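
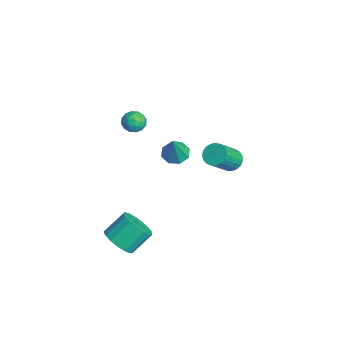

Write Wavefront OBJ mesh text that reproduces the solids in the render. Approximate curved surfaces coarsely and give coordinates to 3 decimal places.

v 1.521 -3.49 -4.397
v 2.006 -4.045 -3.663
v 1.764 -2.865 -2.61
v 1.279 -2.31 -3.343
v 2.372 -3.782 -3.874
v 2.129 -2.602 -2.821
v 2.543 -3.451 -4.205
v 2.3 -2.271 -3.152
v 2.479 -3.13 -4.58
v 2.237 -1.95 -3.526
v 2.197 -2.891 -4.912
v 1.954 -1.711 -3.859
v 1.759 -2.789 -5.127
v 1.517 -1.609 -4.074
v 1.267 -2.848 -5.174
v 1.025 -1.668 -4.121
v 0.833 -3.054 -5.043
v 0.591 -1.874 -3.99
v 0.557 -3.36 -4.764
v 0.315 -2.18 -3.711
v 0.502 -3.695 -4.401
v 0.259 -2.515 -3.348
v 0.68 -3.984 -4.037
v 0.437 -2.804 -2.984
v 1.051 -4.159 -3.755
v 0.808 -2.98 -2.702
v 1.529 -4.182 -3.62
v 1.287 -3.002 -2.567
v -1.435 -1.368 2.576
v -1.194 -1.066 3.19
v -1.306 -2.434 3.05
v -1.065 -2.132 3.664
v -1.76 -2.055 3.47
v -1.84 -1.396 3.177
v -0.66 -2.104 3.063
v -0.74 -1.445 2.77
v -0.715 -1.52 3.491
v -1.395 -1.49 3.743
v -1.105 -2.01 2.497
v -1.785 -1.98 2.749
v -1.326 -1.123 2.841
v -1.174 -2.377 3.399
v -1.583 -2.332 3.285
v -1.441 -2.154 3.646
v -1.705 -1.318 2.833
v -1.564 -1.14 3.194
v -1.897 -1.721 3.359
v -0.936 -2.36 3.046
v -0.795 -2.182 3.407
v -1.059 -1.346 2.594
v -0.917 -1.168 2.955
v -0.603 -1.779 2.881
v -0.903 -1.213 3.379
v -0.827 -1.839 3.658
v -0.589 -1.823 3.305
v -0.636 -1.436 3.132
v -1.303 -1.195 3.527
v -1.227 -1.822 3.806
v -1.635 -1.777 3.692
v -1.682 -1.389 3.519
v -1.021 -1.462 3.704
v -1.273 -1.678 2.434
v -1.197 -2.305 2.713
v -0.818 -2.111 2.721
v -0.865 -1.723 2.548
v -1.673 -1.661 2.582
v -1.597 -2.287 2.861
v -1.864 -2.064 3.108
v -1.911 -1.677 2.935
v -1.479 -2.038 2.536
v -2.79 4.296 -3.181
v -2.142 4.692 -3.201
v -1.341 3.46 -1.66
v -1.99 3.064 -1.639
v -2.31 4.852 -2.987
v -1.509 3.62 -1.445
v -2.561 4.915 -2.805
v -1.76 3.683 -1.263
v -2.851 4.872 -2.689
v -2.05 3.64 -1.147
v -3.131 4.729 -2.658
v -2.331 3.497 -1.116
v -3.353 4.511 -2.717
v -2.552 3.279 -1.175
v -3.476 4.256 -2.856
v -2.676 3.024 -1.315
v -3.482 4.008 -3.052
v -2.681 2.776 -1.51
v -3.368 3.81 -3.27
v -2.567 2.578 -1.728
v -3.154 3.695 -3.472
v -2.353 2.463 -1.93
v -2.877 3.685 -3.624
v -2.076 2.453 -2.083
v -2.585 3.78 -3.7
v -1.784 2.548 -2.158
v -2.329 3.965 -3.686
v -1.528 2.732 -2.144
v -2.152 4.206 -3.584
v -1.352 2.974 -2.042
v -2.086 4.464 -3.413
v -1.285 3.231 -1.871
v -1.198 0.556 -0.134
v -0.639 1.133 -0.236
v -0.522 0.204 1.574
v -1.161 1.351 0.015
v -1.706 1.104 0.18
v -1.952 0.535 0.16
v -1.757 -0.021 -0.031
v -1.234 -0.24 -0.283
v -0.69 0.008 -0.448
v -0.444 0.576 -0.428
f 2 1 5
f 2 5 3
f 3 5 6
f 3 6 4
f 5 1 7
f 5 7 6
f 6 7 8
f 6 8 4
f 7 1 9
f 7 9 8
f 8 9 10
f 8 10 4
f 9 1 11
f 9 11 10
f 10 11 12
f 10 12 4
f 11 1 13
f 11 13 12
f 12 13 14
f 12 14 4
f 13 1 15
f 13 15 14
f 14 15 16
f 14 16 4
f 15 1 17
f 15 17 16
f 16 17 18
f 16 18 4
f 17 1 19
f 17 19 18
f 18 19 20
f 18 20 4
f 19 1 21
f 19 21 20
f 20 21 22
f 20 22 4
f 21 1 23
f 21 23 22
f 22 23 24
f 22 24 4
f 23 1 25
f 23 25 24
f 24 25 26
f 24 26 4
f 25 1 27
f 25 27 26
f 26 27 28
f 26 28 4
f 27 1 2
f 27 2 28
f 28 2 3
f 28 3 4
f 29 66 45
f 66 40 69
f 45 69 34
f 66 69 45
f 29 45 41
f 45 34 46
f 41 46 30
f 45 46 41
f 29 41 50
f 41 30 51
f 50 51 36
f 41 51 50
f 29 50 62
f 50 36 65
f 62 65 39
f 50 65 62
f 29 62 66
f 62 39 70
f 66 70 40
f 62 70 66
f 30 46 57
f 46 34 60
f 57 60 38
f 46 60 57
f 34 69 47
f 69 40 68
f 47 68 33
f 69 68 47
f 40 70 67
f 70 39 63
f 67 63 31
f 70 63 67
f 39 65 64
f 65 36 52
f 64 52 35
f 65 52 64
f 36 51 56
f 51 30 53
f 56 53 37
f 51 53 56
f 32 58 44
f 58 38 59
f 44 59 33
f 58 59 44
f 32 44 42
f 44 33 43
f 42 43 31
f 44 43 42
f 32 42 49
f 42 31 48
f 49 48 35
f 42 48 49
f 32 49 54
f 49 35 55
f 54 55 37
f 49 55 54
f 32 54 58
f 54 37 61
f 58 61 38
f 54 61 58
f 33 59 47
f 59 38 60
f 47 60 34
f 59 60 47
f 31 43 67
f 43 33 68
f 67 68 40
f 43 68 67
f 35 48 64
f 48 31 63
f 64 63 39
f 48 63 64
f 37 55 56
f 55 35 52
f 56 52 36
f 55 52 56
f 38 61 57
f 61 37 53
f 57 53 30
f 61 53 57
f 72 71 75
f 72 75 73
f 73 75 76
f 73 76 74
f 75 71 77
f 75 77 76
f 76 77 78
f 76 78 74
f 77 71 79
f 77 79 78
f 78 79 80
f 78 80 74
f 79 71 81
f 79 81 80
f 80 81 82
f 80 82 74
f 81 71 83
f 81 83 82
f 82 83 84
f 82 84 74
f 83 71 85
f 83 85 84
f 84 85 86
f 84 86 74
f 85 71 87
f 85 87 86
f 86 87 88
f 86 88 74
f 87 71 89
f 87 89 88
f 88 89 90
f 88 90 74
f 89 71 91
f 89 91 90
f 90 91 92
f 90 92 74
f 91 71 93
f 91 93 92
f 92 93 94
f 92 94 74
f 93 71 95
f 93 95 94
f 94 95 96
f 94 96 74
f 95 71 97
f 95 97 96
f 96 97 98
f 96 98 74
f 97 71 99
f 97 99 98
f 98 99 100
f 98 100 74
f 99 71 101
f 99 101 100
f 100 101 102
f 100 102 74
f 101 71 72
f 101 72 102
f 102 72 73
f 102 73 74
f 104 103 106
f 104 106 105
f 106 103 107
f 106 107 105
f 107 103 108
f 107 108 105
f 108 103 109
f 108 109 105
f 109 103 110
f 109 110 105
f 110 103 111
f 110 111 105
f 111 103 112
f 111 112 105
f 112 103 104
f 112 104 105



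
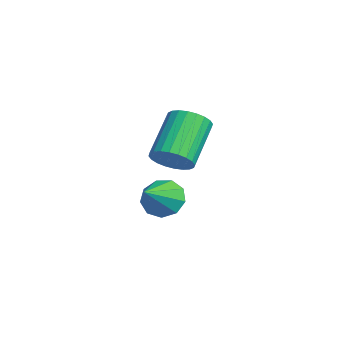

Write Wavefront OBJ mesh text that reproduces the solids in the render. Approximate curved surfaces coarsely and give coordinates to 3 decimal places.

v -2.017 0.1 -3.176
v -1.568 -0.039 -3.884
v -0.883 -0.78 -2.284
v -1.389 0.451 -3.628
v -1.503 0.777 -3.161
v -1.858 0.786 -2.7
v -2.288 0.475 -2.462
v -2.59 -0.013 -2.558
v -2.625 -0.447 -2.943
v -2.375 -0.625 -3.437
v -1.958 -0.464 -3.809
v 0.728 -0.167 -0.187
v 1.331 -0.073 0.316
v 0.114 0.8 1.61
v -0.488 0.707 1.107
v 1.346 0.188 0.154
v 0.129 1.062 1.448
v 1.268 0.396 -0.06
v 0.051 1.27 1.234
v 1.107 0.518 -0.293
v -0.11 1.392 1.001
v 0.889 0.536 -0.51
v -0.328 1.41 0.784
v 0.647 0.447 -0.678
v -0.57 1.32 0.616
v 0.416 0.264 -0.771
v -0.8 1.138 0.523
v 0.234 0.016 -0.776
v -0.983 0.889 0.519
v 0.126 -0.26 -0.69
v -1.091 0.613 0.604
v 0.111 -0.522 -0.528
v -1.106 0.352 0.766
v 0.189 -0.73 -0.314
v -1.028 0.144 0.98
v 0.35 -0.852 -0.081
v -0.867 0.022 1.213
v 0.568 -0.87 0.136
v -0.649 0.004 1.43
v 0.81 -0.78 0.304
v -0.407 0.093 1.598
v 1.04 -0.598 0.397
v -0.176 0.276 1.691
v 1.223 -0.349 0.401
v 0.006 0.524 1.696
f 2 1 4
f 2 4 3
f 4 1 5
f 4 5 3
f 5 1 6
f 5 6 3
f 6 1 7
f 6 7 3
f 7 1 8
f 7 8 3
f 8 1 9
f 8 9 3
f 9 1 10
f 9 10 3
f 10 1 11
f 10 11 3
f 11 1 2
f 11 2 3
f 13 12 16
f 13 16 14
f 14 16 17
f 14 17 15
f 16 12 18
f 16 18 17
f 17 18 19
f 17 19 15
f 18 12 20
f 18 20 19
f 19 20 21
f 19 21 15
f 20 12 22
f 20 22 21
f 21 22 23
f 21 23 15
f 22 12 24
f 22 24 23
f 23 24 25
f 23 25 15
f 24 12 26
f 24 26 25
f 25 26 27
f 25 27 15
f 26 12 28
f 26 28 27
f 27 28 29
f 27 29 15
f 28 12 30
f 28 30 29
f 29 30 31
f 29 31 15
f 30 12 32
f 30 32 31
f 31 32 33
f 31 33 15
f 32 12 34
f 32 34 33
f 33 34 35
f 33 35 15
f 34 12 36
f 34 36 35
f 35 36 37
f 35 37 15
f 36 12 38
f 36 38 37
f 37 38 39
f 37 39 15
f 38 12 40
f 38 40 39
f 39 40 41
f 39 41 15
f 40 12 42
f 40 42 41
f 41 42 43
f 41 43 15
f 42 12 44
f 42 44 43
f 43 44 45
f 43 45 15
f 44 12 13
f 44 13 45
f 45 13 14
f 45 14 15



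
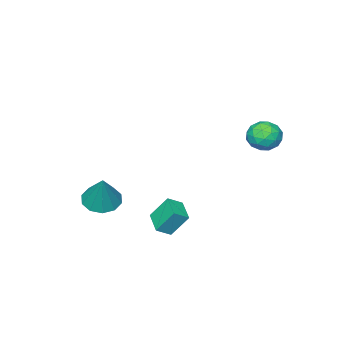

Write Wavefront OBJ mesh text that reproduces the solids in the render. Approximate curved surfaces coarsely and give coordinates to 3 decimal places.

v -2.199 2.77 2.433
v -1.334 2.846 2.721
v -1.846 1.534 1.699
v -0.981 1.61 1.987
v -1.645 1.405 2.582
v -1.863 2.169 3.036
v -1.317 2.211 1.384
v -1.535 2.975 1.838
v -0.789 2.501 2.073
v -0.991 2.003 2.813
v -2.189 2.377 1.607
v -2.391 1.879 2.347
v -1.798 2.916 2.642
v -1.382 1.464 1.778
v -1.772 1.343 2.128
v -1.264 1.388 2.297
v -2.108 2.518 2.827
v -1.6 2.563 2.996
v -1.782 1.717 2.914
v -1.58 1.817 1.424
v -1.072 1.862 1.593
v -1.916 2.992 2.123
v -1.408 3.037 2.292
v -1.398 2.663 1.506
v -0.969 2.758 2.43
v -0.761 2.032 1.998
v -0.959 2.385 1.644
v -1.087 2.834 1.911
v -1.088 2.466 2.865
v -0.88 1.739 2.433
v -1.27 1.619 2.783
v -1.399 2.068 3.05
v -0.767 2.263 2.484
v -2.3 2.641 1.987
v -2.092 1.914 1.555
v -1.781 2.312 1.37
v -1.91 2.761 1.637
v -2.419 2.348 2.422
v -2.211 1.622 1.99
v -2.093 1.546 2.509
v -2.221 1.995 2.776
v -2.413 2.117 1.936
v 3.991 0.354 -1.554
v 3.491 0.992 -0.4
v 3.321 0.63 -1.998
v 2.821 1.269 -0.844
v 4.619 1.391 -1.856
v 4.119 2.03 -0.702
v 3.949 1.668 -2.3
v 3.449 2.306 -1.146
v 3.086 -3.852 -2.547
v 3.992 -3.689 -2.912
v 3.674 -3.108 -0.753
v 3.656 -3.188 -3.01
v 3.102 -2.94 -2.931
v 2.542 -3.041 -2.706
v 2.19 -3.451 -2.42
v 2.18 -4.015 -2.183
v 2.516 -4.517 -2.085
v 3.07 -4.765 -2.163
v 3.63 -4.664 -2.389
v 3.982 -4.253 -2.675
f 1 38 17
f 38 12 41
f 17 41 6
f 38 41 17
f 1 17 13
f 17 6 18
f 13 18 2
f 17 18 13
f 1 13 22
f 13 2 23
f 22 23 8
f 13 23 22
f 1 22 34
f 22 8 37
f 34 37 11
f 22 37 34
f 1 34 38
f 34 11 42
f 38 42 12
f 34 42 38
f 2 18 29
f 18 6 32
f 29 32 10
f 18 32 29
f 6 41 19
f 41 12 40
f 19 40 5
f 41 40 19
f 12 42 39
f 42 11 35
f 39 35 3
f 42 35 39
f 11 37 36
f 37 8 24
f 36 24 7
f 37 24 36
f 8 23 28
f 23 2 25
f 28 25 9
f 23 25 28
f 4 30 16
f 30 10 31
f 16 31 5
f 30 31 16
f 4 16 14
f 16 5 15
f 14 15 3
f 16 15 14
f 4 14 21
f 14 3 20
f 21 20 7
f 14 20 21
f 4 21 26
f 21 7 27
f 26 27 9
f 21 27 26
f 4 26 30
f 26 9 33
f 30 33 10
f 26 33 30
f 5 31 19
f 31 10 32
f 19 32 6
f 31 32 19
f 3 15 39
f 15 5 40
f 39 40 12
f 15 40 39
f 7 20 36
f 20 3 35
f 36 35 11
f 20 35 36
f 9 27 28
f 27 7 24
f 28 24 8
f 27 24 28
f 10 33 29
f 33 9 25
f 29 25 2
f 33 25 29
f 44 46 43
f 47 44 43
f 43 46 45
f 45 47 43
f 44 50 46
f 48 44 47
f 48 50 44
f 46 50 45
f 49 47 45
f 45 50 49
f 49 48 47
f 50 48 49
f 52 51 54
f 52 54 53
f 54 51 55
f 54 55 53
f 55 51 56
f 55 56 53
f 56 51 57
f 56 57 53
f 57 51 58
f 57 58 53
f 58 51 59
f 58 59 53
f 59 51 60
f 59 60 53
f 60 51 61
f 60 61 53
f 61 51 62
f 61 62 53
f 62 51 52
f 62 52 53



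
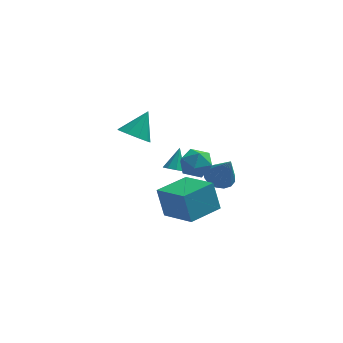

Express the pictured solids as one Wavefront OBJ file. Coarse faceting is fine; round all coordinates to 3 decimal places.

v 2.649 2.621 -2.013
v 3.392 2.911 -2.153
v 3.171 2.039 -0.447
v 3.186 3.226 -1.967
v 2.836 3.378 -1.794
v 2.435 3.327 -1.68
v 2.093 3.087 -1.655
v 1.899 2.722 -1.726
v 1.906 2.33 -1.874
v 2.113 2.015 -2.059
v 2.463 1.863 -2.232
v 2.863 1.914 -2.346
v 3.206 2.154 -2.372
v 3.4 2.519 -2.301
v 1.599 -2.809 3.469
v 2.117 -3.134 4.062
v 0.963 -4.026 3.358
v 1.481 -4.351 3.951
v 0.898 -3.769 4.167
v 1.291 -3.016 4.236
v 1.789 -4.144 3.184
v 2.182 -3.391 3.253
v 2.234 -3.959 3.886
v 1.684 -3.727 4.493
v 1.396 -3.433 2.927
v 0.846 -3.201 3.534
v 0.463 1.381 -0.559
v 0.977 1.404 -0.722
v 0.737 2.159 0.419
v 0.743 1.7 -0.892
v 0.345 1.808 -0.867
v 0.016 1.666 -0.661
v -0.051 1.357 -0.396
v 0.182 1.061 -0.226
v 0.58 0.953 -0.251
v 0.909 1.095 -0.457
v -1.411 1.392 1.824
v -0.631 1.287 1.452
v -0.749 2.228 2.976
v -0.892 1.78 1.244
v -1.396 2.091 1.307
v -1.906 2.075 1.612
v -2.185 1.739 2.017
v -2.102 1.24 2.331
v -1.695 0.813 2.408
v -1.156 0.656 2.212
v -0.735 0.843 1.834
v 1.337 -1.989 -1.662
v 0.98 -1.596 -0.164
v 0.056 -0.606 -2.331
v -0.301 -0.213 -0.832
v 2.681 -0.747 -1.668
v 2.324 -0.354 -0.169
v 1.4 0.636 -2.336
v 1.043 1.029 -0.838
f 2 1 4
f 2 4 3
f 4 1 5
f 4 5 3
f 5 1 6
f 5 6 3
f 6 1 7
f 6 7 3
f 7 1 8
f 7 8 3
f 8 1 9
f 8 9 3
f 9 1 10
f 9 10 3
f 10 1 11
f 10 11 3
f 11 1 12
f 11 12 3
f 12 1 13
f 12 13 3
f 13 1 14
f 13 14 3
f 14 1 2
f 14 2 3
f 15 26 20
f 15 20 16
f 15 16 22
f 15 22 25
f 15 25 26
f 16 20 24
f 20 26 19
f 26 25 17
f 25 22 21
f 22 16 23
f 18 24 19
f 18 19 17
f 18 17 21
f 18 21 23
f 18 23 24
f 19 24 20
f 17 19 26
f 21 17 25
f 23 21 22
f 24 23 16
f 28 27 30
f 28 30 29
f 30 27 31
f 30 31 29
f 31 27 32
f 31 32 29
f 32 27 33
f 32 33 29
f 33 27 34
f 33 34 29
f 34 27 35
f 34 35 29
f 35 27 36
f 35 36 29
f 36 27 28
f 36 28 29
f 38 37 40
f 38 40 39
f 40 37 41
f 40 41 39
f 41 37 42
f 41 42 39
f 42 37 43
f 42 43 39
f 43 37 44
f 43 44 39
f 44 37 45
f 44 45 39
f 45 37 46
f 45 46 39
f 46 37 47
f 46 47 39
f 47 37 38
f 47 38 39
f 49 51 48
f 52 49 48
f 48 51 50
f 50 52 48
f 49 55 51
f 53 49 52
f 53 55 49
f 51 55 50
f 54 52 50
f 50 55 54
f 54 53 52
f 55 53 54



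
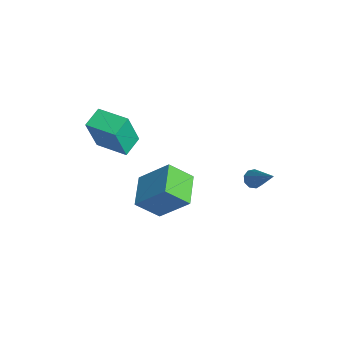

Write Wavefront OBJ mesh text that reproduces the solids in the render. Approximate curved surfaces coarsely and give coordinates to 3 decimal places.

v -3.185 -2.947 -1.515
v -2.898 -3.51 0.456
v -1.939 -1.771 -1.361
v -1.652 -2.334 0.611
v -2.408 -3.726 -1.851
v -2.121 -4.289 0.121
v -1.162 -2.55 -1.696
v -0.875 -3.113 0.275
v 1.024 3.086 -2.693
v 1.406 3.117 -3.058
v 2.476 3.614 -1.127
v 1.246 3.44 -3.019
v 0.982 3.597 -2.826
v 0.737 3.515 -2.572
v 0.627 3.232 -2.374
v 0.702 2.881 -2.325
v 0.927 2.626 -2.448
v 1.198 2.585 -2.686
v 1.387 2.78 -2.927
v 0.416 -1.313 -5.296
v 0.249 -2.478 -4.227
v -1.217 -0.758 -4.947
v -1.384 -1.924 -3.878
v 1.184 -0.016 -3.762
v 1.017 -1.182 -2.693
v -0.449 0.538 -3.413
v -0.616 -0.627 -2.344
f 2 4 1
f 5 2 1
f 1 4 3
f 3 5 1
f 2 8 4
f 6 2 5
f 6 8 2
f 4 8 3
f 7 5 3
f 3 8 7
f 7 6 5
f 8 6 7
f 10 9 12
f 10 12 11
f 12 9 13
f 12 13 11
f 13 9 14
f 13 14 11
f 14 9 15
f 14 15 11
f 15 9 16
f 15 16 11
f 16 9 17
f 16 17 11
f 17 9 18
f 17 18 11
f 18 9 19
f 18 19 11
f 19 9 10
f 19 10 11
f 21 23 20
f 24 21 20
f 20 23 22
f 22 24 20
f 21 27 23
f 25 21 24
f 25 27 21
f 23 27 22
f 26 24 22
f 22 27 26
f 26 25 24
f 27 25 26



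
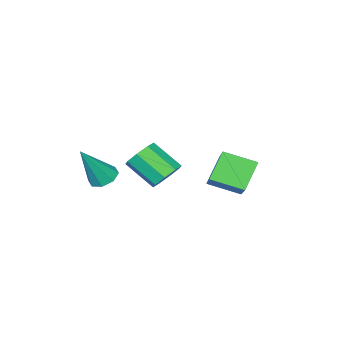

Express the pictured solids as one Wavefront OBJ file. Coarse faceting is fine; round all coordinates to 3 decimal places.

v -0.694 1.94 -3.839
v -0.191 1.652 -4.361
v 0.157 0.452 -3.363
v -0.346 0.74 -2.841
v 0.066 2.039 -3.986
v 0.414 0.838 -2.987
v -0.123 2.368 -3.524
v 0.226 1.167 -2.526
v -0.646 2.446 -3.248
v -0.297 1.246 -2.249
v -1.197 2.228 -3.317
v -0.849 1.028 -2.319
v -1.454 1.842 -3.693
v -1.106 0.641 -2.694
v -1.266 1.513 -4.154
v -0.917 0.312 -3.156
v -0.743 1.434 -4.431
v -0.394 0.234 -3.432
v 0.251 -0.74 -4.488
v 0.839 -0.797 -4.845
v 1.269 -0.98 -2.772
v 0.732 -0.298 -4.711
v 0.343 -0.057 -4.447
v -0.1 -0.217 -4.207
v -0.337 -0.683 -4.132
v -0.229 -1.182 -4.265
v 0.16 -1.423 -4.53
v 0.602 -1.263 -4.77
v -2.8 3.959 -4.873
v -3.727 3.78 -3.746
v -1.665 5.206 -3.743
v -2.592 5.027 -2.616
v -2.008 2.813 -4.404
v -2.935 2.634 -3.277
v -0.873 4.06 -3.274
v -1.8 3.881 -2.147
f 2 1 5
f 2 5 3
f 3 5 6
f 3 6 4
f 5 1 7
f 5 7 6
f 6 7 8
f 6 8 4
f 7 1 9
f 7 9 8
f 8 9 10
f 8 10 4
f 9 1 11
f 9 11 10
f 10 11 12
f 10 12 4
f 11 1 13
f 11 13 12
f 12 13 14
f 12 14 4
f 13 1 15
f 13 15 14
f 14 15 16
f 14 16 4
f 15 1 17
f 15 17 16
f 16 17 18
f 16 18 4
f 17 1 2
f 17 2 18
f 18 2 3
f 18 3 4
f 20 19 22
f 20 22 21
f 22 19 23
f 22 23 21
f 23 19 24
f 23 24 21
f 24 19 25
f 24 25 21
f 25 19 26
f 25 26 21
f 26 19 27
f 26 27 21
f 27 19 28
f 27 28 21
f 28 19 20
f 28 20 21
f 30 32 29
f 33 30 29
f 29 32 31
f 31 33 29
f 30 36 32
f 34 30 33
f 34 36 30
f 32 36 31
f 35 33 31
f 31 36 35
f 35 34 33
f 36 34 35



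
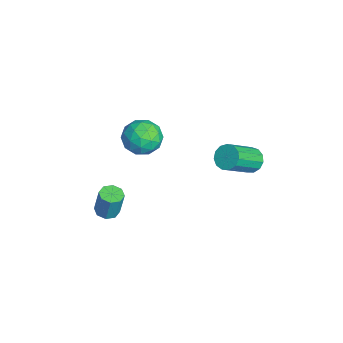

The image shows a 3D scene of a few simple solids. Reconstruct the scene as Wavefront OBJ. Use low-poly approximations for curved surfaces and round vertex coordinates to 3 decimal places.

v 1.196 4.522 0.137
v 1.556 4.284 -0.376
v 2.384 3.061 0.77
v 2.024 3.298 1.283
v 1.759 4.564 -0.224
v 2.587 3.341 0.922
v 1.783 4.83 0.042
v 2.611 3.607 1.189
v 1.621 4.999 0.339
v 2.449 3.775 1.485
v 1.324 5.015 0.571
v 2.152 3.792 1.718
v 0.986 4.875 0.666
v 1.814 3.652 1.812
v 0.715 4.623 0.592
v 1.543 3.4 1.739
v 0.597 4.338 0.374
v 1.425 3.115 1.521
v 0.669 4.112 0.081
v 1.497 2.889 1.227
v 0.908 4.016 -0.195
v 1.736 2.793 0.952
v 1.239 4.08 -0.365
v 2.067 2.857 0.781
v 0.896 -1.848 -3.059
v 1.228 -2.323 -3.035
v 1.436 -2.107 -1.657
v 1.104 -1.632 -1.681
v 1.462 -1.957 -3.127
v 1.669 -1.741 -1.749
v 1.364 -1.527 -3.18
v 1.572 -1.311 -1.802
v 0.992 -1.285 -3.162
v 1.2 -1.069 -1.784
v 0.564 -1.373 -3.083
v 0.772 -1.157 -1.705
v 0.331 -1.739 -2.991
v 0.538 -1.523 -1.613
v 0.428 -2.169 -2.938
v 0.636 -1.953 -1.56
v 0.8 -2.411 -2.956
v 1.008 -2.195 -1.578
v -1.625 0.05 0.854
v -0.805 0.404 1.302
v -0.715 -0.544 -0.342
v 0.105 -0.19 0.106
v -0.4 -0.949 0.515
v -0.963 -0.581 1.254
v -0.557 0.441 -0.294
v -1.12 0.809 0.445
v -0.145 0.645 0.592
v -0.048 -0.214 1.093
v -1.472 0.074 -0.133
v -1.375 -0.785 0.368
v -1.295 0.279 1.183
v -0.225 -0.419 -0.223
v -0.522 -0.865 0.017
v -0.04 -0.657 0.281
v -1.387 -0.3 1.155
v -0.906 -0.092 1.419
v -0.668 -0.887 0.956
v -0.614 -0.048 -0.459
v -0.133 0.16 -0.195
v -1.48 0.517 0.679
v -0.998 0.725 0.943
v -0.852 0.747 0.004
v -0.425 0.629 1.029
v 0.11 0.28 0.326
v -0.28 0.651 0.091
v -0.61 0.867 0.525
v -0.368 0.124 1.323
v 0.167 -0.225 0.62
v -0.13 -0.671 0.861
v -0.461 -0.455 1.295
v 0.02 0.266 0.906
v -1.687 0.085 0.34
v -1.152 -0.264 -0.363
v -1.059 0.315 -0.335
v -1.39 0.531 0.099
v -1.63 -0.42 0.634
v -1.095 -0.769 -0.069
v -0.91 -1.007 0.435
v -1.24 -0.791 0.869
v -1.54 -0.406 0.054
f 2 1 5
f 2 5 3
f 3 5 6
f 3 6 4
f 5 1 7
f 5 7 6
f 6 7 8
f 6 8 4
f 7 1 9
f 7 9 8
f 8 9 10
f 8 10 4
f 9 1 11
f 9 11 10
f 10 11 12
f 10 12 4
f 11 1 13
f 11 13 12
f 12 13 14
f 12 14 4
f 13 1 15
f 13 15 14
f 14 15 16
f 14 16 4
f 15 1 17
f 15 17 16
f 16 17 18
f 16 18 4
f 17 1 19
f 17 19 18
f 18 19 20
f 18 20 4
f 19 1 21
f 19 21 20
f 20 21 22
f 20 22 4
f 21 1 23
f 21 23 22
f 22 23 24
f 22 24 4
f 23 1 2
f 23 2 24
f 24 2 3
f 24 3 4
f 26 25 29
f 26 29 27
f 27 29 30
f 27 30 28
f 29 25 31
f 29 31 30
f 30 31 32
f 30 32 28
f 31 25 33
f 31 33 32
f 32 33 34
f 32 34 28
f 33 25 35
f 33 35 34
f 34 35 36
f 34 36 28
f 35 25 37
f 35 37 36
f 36 37 38
f 36 38 28
f 37 25 39
f 37 39 38
f 38 39 40
f 38 40 28
f 39 25 41
f 39 41 40
f 40 41 42
f 40 42 28
f 41 25 26
f 41 26 42
f 42 26 27
f 42 27 28
f 43 80 59
f 80 54 83
f 59 83 48
f 80 83 59
f 43 59 55
f 59 48 60
f 55 60 44
f 59 60 55
f 43 55 64
f 55 44 65
f 64 65 50
f 55 65 64
f 43 64 76
f 64 50 79
f 76 79 53
f 64 79 76
f 43 76 80
f 76 53 84
f 80 84 54
f 76 84 80
f 44 60 71
f 60 48 74
f 71 74 52
f 60 74 71
f 48 83 61
f 83 54 82
f 61 82 47
f 83 82 61
f 54 84 81
f 84 53 77
f 81 77 45
f 84 77 81
f 53 79 78
f 79 50 66
f 78 66 49
f 79 66 78
f 50 65 70
f 65 44 67
f 70 67 51
f 65 67 70
f 46 72 58
f 72 52 73
f 58 73 47
f 72 73 58
f 46 58 56
f 58 47 57
f 56 57 45
f 58 57 56
f 46 56 63
f 56 45 62
f 63 62 49
f 56 62 63
f 46 63 68
f 63 49 69
f 68 69 51
f 63 69 68
f 46 68 72
f 68 51 75
f 72 75 52
f 68 75 72
f 47 73 61
f 73 52 74
f 61 74 48
f 73 74 61
f 45 57 81
f 57 47 82
f 81 82 54
f 57 82 81
f 49 62 78
f 62 45 77
f 78 77 53
f 62 77 78
f 51 69 70
f 69 49 66
f 70 66 50
f 69 66 70
f 52 75 71
f 75 51 67
f 71 67 44
f 75 67 71



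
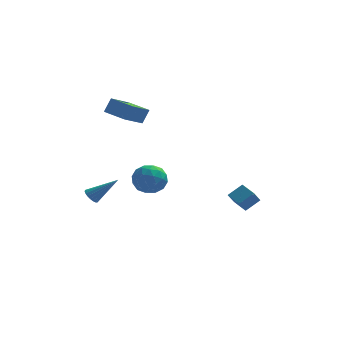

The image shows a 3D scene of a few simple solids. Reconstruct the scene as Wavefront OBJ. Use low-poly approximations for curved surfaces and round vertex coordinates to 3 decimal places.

v 2.87 2.333 -3.709
v 3.652 2.752 -3.075
v 3.202 2.841 -4.454
v 3.984 3.259 -3.819
v 3.536 1.501 -3.981
v 4.318 1.919 -3.346
v 3.868 2.008 -4.725
v 4.65 2.427 -4.091
v -1.666 1.267 -1.795
v -1.072 0.988 -0.987
v -1.428 -0.248 -2.493
v -0.834 -0.527 -1.685
v -1.858 -0.389 -1.555
v -2.005 0.547 -1.124
v -0.495 0.193 -2.356
v -0.642 1.129 -1.925
v -0.349 0.325 -1.333
v -1.191 -0.036 -0.839
v -1.309 0.776 -2.641
v -2.151 0.415 -2.147
v -1.39 1.26 -1.33
v -1.11 -0.52 -2.15
v -1.712 -0.44 -2.074
v -1.363 -0.603 -1.599
v -1.938 1.001 -1.411
v -1.589 0.837 -0.936
v -2.051 0.027 -1.27
v -0.911 -0.097 -2.544
v -0.562 -0.261 -2.069
v -1.137 1.343 -1.881
v -0.788 1.18 -1.406
v -0.449 0.713 -2.21
v -0.616 0.706 -1.058
v -0.476 -0.184 -1.468
v -0.276 0.24 -1.863
v -0.363 0.79 -1.609
v -1.111 0.495 -0.768
v -0.971 -0.395 -1.178
v -1.572 -0.315 -1.102
v -1.659 0.235 -0.849
v -0.685 0.105 -0.971
v -1.529 1.135 -2.302
v -1.389 0.245 -2.712
v -0.841 0.505 -2.631
v -0.928 1.055 -2.378
v -2.024 0.924 -2.012
v -1.884 0.034 -2.422
v -2.137 -0.05 -1.871
v -2.224 0.5 -1.617
v -1.815 0.635 -2.509
v -3.958 2.992 2.195
v -3.596 3.289 3.09
v -3.1 4.212 1.443
v -2.738 4.509 2.338
v -2.742 2.031 2.022
v -2.38 2.328 2.917
v -1.884 3.251 1.27
v -1.522 3.548 2.165
v -3.996 -3.077 -1.543
v -3.666 -3.22 -1.918
v -2.604 -2.983 -0.357
v -3.667 -2.989 -1.936
v -3.733 -2.776 -1.875
v -3.851 -2.622 -1.748
v -3.998 -2.559 -1.581
v -4.145 -2.598 -1.406
v -4.261 -2.733 -1.258
v -4.326 -2.935 -1.167
v -4.324 -3.166 -1.15
v -4.258 -3.379 -1.21
v -4.14 -3.533 -1.337
v -3.993 -3.596 -1.504
v -3.847 -3.557 -1.679
v -3.73 -3.422 -1.827
f 2 4 1
f 5 2 1
f 1 4 3
f 3 5 1
f 2 8 4
f 6 2 5
f 6 8 2
f 4 8 3
f 7 5 3
f 3 8 7
f 7 6 5
f 8 6 7
f 9 46 25
f 46 20 49
f 25 49 14
f 46 49 25
f 9 25 21
f 25 14 26
f 21 26 10
f 25 26 21
f 9 21 30
f 21 10 31
f 30 31 16
f 21 31 30
f 9 30 42
f 30 16 45
f 42 45 19
f 30 45 42
f 9 42 46
f 42 19 50
f 46 50 20
f 42 50 46
f 10 26 37
f 26 14 40
f 37 40 18
f 26 40 37
f 14 49 27
f 49 20 48
f 27 48 13
f 49 48 27
f 20 50 47
f 50 19 43
f 47 43 11
f 50 43 47
f 19 45 44
f 45 16 32
f 44 32 15
f 45 32 44
f 16 31 36
f 31 10 33
f 36 33 17
f 31 33 36
f 12 38 24
f 38 18 39
f 24 39 13
f 38 39 24
f 12 24 22
f 24 13 23
f 22 23 11
f 24 23 22
f 12 22 29
f 22 11 28
f 29 28 15
f 22 28 29
f 12 29 34
f 29 15 35
f 34 35 17
f 29 35 34
f 12 34 38
f 34 17 41
f 38 41 18
f 34 41 38
f 13 39 27
f 39 18 40
f 27 40 14
f 39 40 27
f 11 23 47
f 23 13 48
f 47 48 20
f 23 48 47
f 15 28 44
f 28 11 43
f 44 43 19
f 28 43 44
f 17 35 36
f 35 15 32
f 36 32 16
f 35 32 36
f 18 41 37
f 41 17 33
f 37 33 10
f 41 33 37
f 52 54 51
f 55 52 51
f 51 54 53
f 53 55 51
f 52 58 54
f 56 52 55
f 56 58 52
f 54 58 53
f 57 55 53
f 53 58 57
f 57 56 55
f 58 56 57
f 60 59 62
f 60 62 61
f 62 59 63
f 62 63 61
f 63 59 64
f 63 64 61
f 64 59 65
f 64 65 61
f 65 59 66
f 65 66 61
f 66 59 67
f 66 67 61
f 67 59 68
f 67 68 61
f 68 59 69
f 68 69 61
f 69 59 70
f 69 70 61
f 70 59 71
f 70 71 61
f 71 59 72
f 71 72 61
f 72 59 73
f 72 73 61
f 73 59 74
f 73 74 61
f 74 59 60
f 74 60 61



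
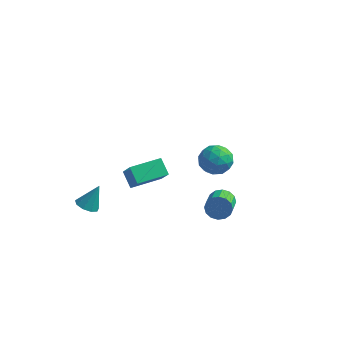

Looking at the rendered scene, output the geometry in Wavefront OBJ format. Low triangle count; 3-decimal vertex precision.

v -4.054 -3.577 -2.559
v -3.331 -3.71 -2.753
v -3.546 -2.943 -1.101
v -3.473 -3.235 -2.91
v -3.887 -2.92 -2.903
v -4.379 -2.913 -2.735
v -4.719 -3.216 -2.485
v -4.748 -3.688 -2.269
v -4.452 -4.109 -2.19
v -3.97 -4.28 -2.283
v -3.528 -4.123 -2.505
v 3.824 -2.296 -0.311
v 4.125 -1.937 0.337
v 4.476 -3.285 0.92
v 4.176 -3.644 0.271
v 3.726 -2.003 0.426
v 4.077 -3.351 1.009
v 3.353 -2.147 0.317
v 3.704 -3.495 0.9
v 3.107 -2.331 0.04
v 3.458 -3.679 0.623
v 3.053 -2.506 -0.331
v 3.404 -3.854 0.251
v 3.205 -2.624 -0.698
v 3.557 -3.972 -0.115
v 3.524 -2.655 -0.96
v 3.875 -4.003 -0.377
v 3.923 -2.589 -1.049
v 4.274 -3.937 -0.466
v 4.296 -2.445 -0.94
v 4.647 -3.793 -0.357
v 4.542 -2.261 -0.663
v 4.893 -3.609 -0.08
v 4.596 -2.086 -0.291
v 4.947 -3.434 0.291
v 4.443 -1.968 0.075
v 4.795 -3.316 0.658
v 3.161 -1.884 3.257
v 4.139 -2.156 2.983
v 3.041 -3.284 4.217
v 4.019 -3.556 3.943
v 3.859 -2.722 4.563
v 3.933 -1.857 3.97
v 3.247 -3.583 3.23
v 3.321 -2.718 2.637
v 4.192 -3.206 2.967
v 4.571 -2.674 3.791
v 2.609 -2.766 3.409
v 2.988 -2.234 4.233
v 3.661 -1.897 3.036
v 3.519 -3.543 4.164
v 3.425 -3.052 4.529
v 4 -3.212 4.368
v 3.54 -1.721 3.616
v 4.115 -1.881 3.455
v 3.95 -2.214 4.384
v 3.065 -3.559 3.745
v 3.64 -3.719 3.584
v 3.18 -2.228 2.832
v 3.755 -2.388 2.671
v 3.23 -3.226 2.816
v 4.267 -2.674 2.865
v 4.196 -3.497 3.43
v 3.742 -3.513 3.01
v 3.786 -3.005 2.662
v 4.489 -2.361 3.35
v 4.418 -3.184 3.914
v 4.324 -2.694 4.278
v 4.368 -2.185 3.93
v 4.52 -2.978 3.34
v 2.762 -2.256 3.286
v 2.691 -3.079 3.85
v 2.812 -3.255 3.27
v 2.856 -2.746 2.922
v 2.984 -1.943 3.77
v 2.913 -2.766 4.335
v 3.394 -2.435 4.538
v 3.438 -1.927 4.19
v 2.66 -2.462 3.86
v -3.701 1.509 -4.958
v -2.926 0.87 -3.752
v -4.476 2.103 -4.146
v -3.701 1.463 -2.939
v -2.399 3.157 -4.921
v -1.624 2.517 -3.714
v -3.174 3.75 -4.108
v -2.399 3.111 -2.902
f 2 1 4
f 2 4 3
f 4 1 5
f 4 5 3
f 5 1 6
f 5 6 3
f 6 1 7
f 6 7 3
f 7 1 8
f 7 8 3
f 8 1 9
f 8 9 3
f 9 1 10
f 9 10 3
f 10 1 11
f 10 11 3
f 11 1 2
f 11 2 3
f 13 12 16
f 13 16 14
f 14 16 17
f 14 17 15
f 16 12 18
f 16 18 17
f 17 18 19
f 17 19 15
f 18 12 20
f 18 20 19
f 19 20 21
f 19 21 15
f 20 12 22
f 20 22 21
f 21 22 23
f 21 23 15
f 22 12 24
f 22 24 23
f 23 24 25
f 23 25 15
f 24 12 26
f 24 26 25
f 25 26 27
f 25 27 15
f 26 12 28
f 26 28 27
f 27 28 29
f 27 29 15
f 28 12 30
f 28 30 29
f 29 30 31
f 29 31 15
f 30 12 32
f 30 32 31
f 31 32 33
f 31 33 15
f 32 12 34
f 32 34 33
f 33 34 35
f 33 35 15
f 34 12 36
f 34 36 35
f 35 36 37
f 35 37 15
f 36 12 13
f 36 13 37
f 37 13 14
f 37 14 15
f 38 75 54
f 75 49 78
f 54 78 43
f 75 78 54
f 38 54 50
f 54 43 55
f 50 55 39
f 54 55 50
f 38 50 59
f 50 39 60
f 59 60 45
f 50 60 59
f 38 59 71
f 59 45 74
f 71 74 48
f 59 74 71
f 38 71 75
f 71 48 79
f 75 79 49
f 71 79 75
f 39 55 66
f 55 43 69
f 66 69 47
f 55 69 66
f 43 78 56
f 78 49 77
f 56 77 42
f 78 77 56
f 49 79 76
f 79 48 72
f 76 72 40
f 79 72 76
f 48 74 73
f 74 45 61
f 73 61 44
f 74 61 73
f 45 60 65
f 60 39 62
f 65 62 46
f 60 62 65
f 41 67 53
f 67 47 68
f 53 68 42
f 67 68 53
f 41 53 51
f 53 42 52
f 51 52 40
f 53 52 51
f 41 51 58
f 51 40 57
f 58 57 44
f 51 57 58
f 41 58 63
f 58 44 64
f 63 64 46
f 58 64 63
f 41 63 67
f 63 46 70
f 67 70 47
f 63 70 67
f 42 68 56
f 68 47 69
f 56 69 43
f 68 69 56
f 40 52 76
f 52 42 77
f 76 77 49
f 52 77 76
f 44 57 73
f 57 40 72
f 73 72 48
f 57 72 73
f 46 64 65
f 64 44 61
f 65 61 45
f 64 61 65
f 47 70 66
f 70 46 62
f 66 62 39
f 70 62 66
f 81 83 80
f 84 81 80
f 80 83 82
f 82 84 80
f 81 87 83
f 85 81 84
f 85 87 81
f 83 87 82
f 86 84 82
f 82 87 86
f 86 85 84
f 87 85 86



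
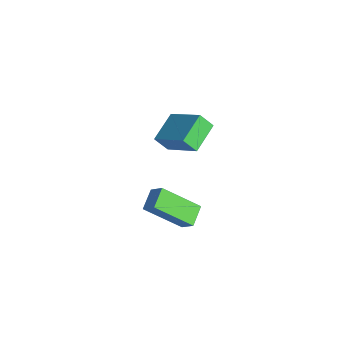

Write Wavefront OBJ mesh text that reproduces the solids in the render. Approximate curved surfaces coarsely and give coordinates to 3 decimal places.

v 2.486 0.731 1.133
v 1.606 -0.675 2.437
v 1.859 1.48 1.517
v 0.978 0.074 2.821
v 3.102 0.926 1.759
v 2.221 -0.48 3.063
v 2.474 1.675 2.143
v 1.594 0.269 3.447
v -1.793 3.278 2.068
v -2.575 4.607 2.599
v -3.502 2.75 0.876
v -4.284 4.078 1.407
v -1.436 3.782 1.333
v -2.218 5.11 1.864
v -3.145 3.253 0.141
v -3.927 4.582 0.672
f 2 4 1
f 5 2 1
f 1 4 3
f 3 5 1
f 2 8 4
f 6 2 5
f 6 8 2
f 4 8 3
f 7 5 3
f 3 8 7
f 7 6 5
f 8 6 7
f 10 12 9
f 13 10 9
f 9 12 11
f 11 13 9
f 10 16 12
f 14 10 13
f 14 16 10
f 12 16 11
f 15 13 11
f 11 16 15
f 15 14 13
f 16 14 15



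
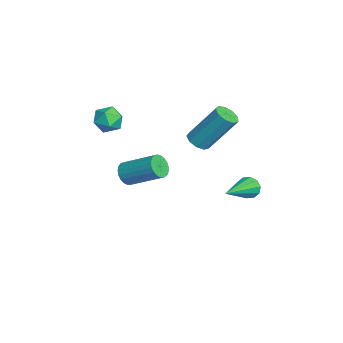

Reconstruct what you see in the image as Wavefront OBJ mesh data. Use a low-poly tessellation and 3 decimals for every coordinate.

v 2.408 2.309 -3.116
v 2.738 2.485 -3.491
v 3.992 1.151 -2.264
v 2.753 2.692 -3.238
v 2.636 2.753 -2.938
v 2.432 2.644 -2.706
v 2.218 2.407 -2.631
v 2.077 2.133 -2.741
v 2.062 1.926 -2.995
v 2.179 1.865 -3.295
v 2.383 1.974 -3.526
v 2.597 2.211 -3.601
v -1.067 -2.162 -4.281
v -0.609 -2.181 -4.653
v 0.144 -0.897 -3.791
v -0.313 -0.878 -3.419
v -0.758 -2.019 -4.763
v -0.004 -0.736 -3.901
v -0.96 -1.883 -4.79
v -0.206 -0.599 -3.928
v -1.18 -1.795 -4.729
v -0.427 -0.511 -3.867
v -1.381 -1.77 -4.59
v -0.628 -0.486 -3.728
v -1.528 -1.813 -4.398
v -0.774 -0.529 -3.536
v -1.594 -1.916 -4.186
v -0.841 -0.632 -3.324
v -1.57 -2.062 -3.99
v -0.817 -0.778 -3.128
v -1.458 -2.225 -3.845
v -0.705 -0.941 -2.982
v -1.279 -2.377 -3.775
v -0.526 -1.093 -2.913
v -1.063 -2.492 -3.792
v -0.31 -1.208 -2.93
v -0.848 -2.55 -3.894
v -0.095 -1.266 -3.032
v -0.67 -2.541 -4.063
v 0.083 -1.257 -3.201
v -0.561 -2.466 -4.27
v 0.192 -1.182 -3.408
v -0.539 -2.339 -4.478
v 0.214 -1.055 -3.616
v -2.71 -2.81 -1.571
v -2.338 -2.576 -0.994
v -1.702 -3.044 -2.126
v -1.33 -2.81 -1.549
v -1.712 -3.425 -1.509
v -2.335 -3.28 -1.165
v -1.705 -2.34 -1.955
v -2.328 -2.195 -1.611
v -1.717 -2.285 -1.231
v -1.721 -2.956 -0.956
v -2.319 -2.664 -2.164
v -2.323 -3.335 -1.889
v -1.729 0.863 -2.978
v -1.385 0.459 -2.744
v -1.148 1.632 -1.067
v -1.491 2.037 -1.302
v -1.168 0.716 -2.954
v -0.931 1.889 -1.278
v -1.214 1.042 -3.176
v -0.976 2.215 -1.5
v -1.5 1.284 -3.305
v -1.262 2.457 -1.629
v -1.893 1.33 -3.281
v -1.656 2.503 -1.605
v -2.21 1.157 -3.116
v -1.972 2.33 -1.439
v -2.301 0.847 -2.886
v -2.064 2.02 -1.209
v -2.125 0.545 -2.699
v -1.887 1.718 -1.023
v -1.763 0.391 -2.643
v -1.526 1.565 -0.967
f 2 1 4
f 2 4 3
f 4 1 5
f 4 5 3
f 5 1 6
f 5 6 3
f 6 1 7
f 6 7 3
f 7 1 8
f 7 8 3
f 8 1 9
f 8 9 3
f 9 1 10
f 9 10 3
f 10 1 11
f 10 11 3
f 11 1 12
f 11 12 3
f 12 1 2
f 12 2 3
f 14 13 17
f 14 17 15
f 15 17 18
f 15 18 16
f 17 13 19
f 17 19 18
f 18 19 20
f 18 20 16
f 19 13 21
f 19 21 20
f 20 21 22
f 20 22 16
f 21 13 23
f 21 23 22
f 22 23 24
f 22 24 16
f 23 13 25
f 23 25 24
f 24 25 26
f 24 26 16
f 25 13 27
f 25 27 26
f 26 27 28
f 26 28 16
f 27 13 29
f 27 29 28
f 28 29 30
f 28 30 16
f 29 13 31
f 29 31 30
f 30 31 32
f 30 32 16
f 31 13 33
f 31 33 32
f 32 33 34
f 32 34 16
f 33 13 35
f 33 35 34
f 34 35 36
f 34 36 16
f 35 13 37
f 35 37 36
f 36 37 38
f 36 38 16
f 37 13 39
f 37 39 38
f 38 39 40
f 38 40 16
f 39 13 41
f 39 41 40
f 40 41 42
f 40 42 16
f 41 13 43
f 41 43 42
f 42 43 44
f 42 44 16
f 43 13 14
f 43 14 44
f 44 14 15
f 44 15 16
f 45 56 50
f 45 50 46
f 45 46 52
f 45 52 55
f 45 55 56
f 46 50 54
f 50 56 49
f 56 55 47
f 55 52 51
f 52 46 53
f 48 54 49
f 48 49 47
f 48 47 51
f 48 51 53
f 48 53 54
f 49 54 50
f 47 49 56
f 51 47 55
f 53 51 52
f 54 53 46
f 58 57 61
f 58 61 59
f 59 61 62
f 59 62 60
f 61 57 63
f 61 63 62
f 62 63 64
f 62 64 60
f 63 57 65
f 63 65 64
f 64 65 66
f 64 66 60
f 65 57 67
f 65 67 66
f 66 67 68
f 66 68 60
f 67 57 69
f 67 69 68
f 68 69 70
f 68 70 60
f 69 57 71
f 69 71 70
f 70 71 72
f 70 72 60
f 71 57 73
f 71 73 72
f 72 73 74
f 72 74 60
f 73 57 75
f 73 75 74
f 74 75 76
f 74 76 60
f 75 57 58
f 75 58 76
f 76 58 59
f 76 59 60



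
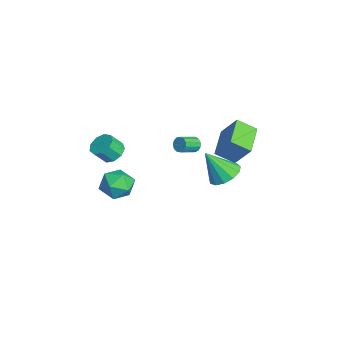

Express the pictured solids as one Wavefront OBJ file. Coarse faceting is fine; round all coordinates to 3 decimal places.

v 1.182 -2.258 3.097
v 2.189 -2.697 2.983
v 0.451 -3.863 2.817
v 1.458 -4.302 2.703
v 1.121 -3.941 3.691
v 1.573 -2.949 3.864
v 1.067 -3.611 1.936
v 1.519 -2.619 2.109
v 2.118 -3.533 2.266
v 2.151 -3.737 3.35
v 0.489 -2.823 2.45
v 0.522 -3.027 3.534
v -3.348 3.331 -0.079
v -2.271 3.165 -0.1
v -3.492 2.169 1.759
v -2.36 3.682 0.22
v -2.763 4.087 0.445
v -3.352 4.253 0.503
v -3.939 4.125 0.377
v -4.339 3.746 0.106
v -4.424 3.235 -0.224
v -4.168 2.755 -0.508
v -3.651 2.457 -0.656
v -3.038 2.437 -0.62
v -2.524 2.701 -0.413
v -2.829 4.174 3.129
v -2.988 3.024 3.876
v -2.175 4.988 4.521
v -2.334 3.838 5.268
v -0.926 3.562 2.592
v -1.085 2.412 3.339
v -0.272 4.376 3.984
v -0.431 3.226 4.731
v -2.101 1.381 3.51
v -1.757 1.393 3.094
v -1.194 0.491 3.534
v -1.539 0.479 3.95
v -1.638 1.572 3.309
v -1.075 0.671 3.749
v -1.666 1.691 3.588
v -1.103 0.789 4.028
v -1.832 1.711 3.842
v -1.27 0.809 4.282
v -2.084 1.626 3.991
v -1.521 0.725 4.431
v -2.341 1.464 3.987
v -1.778 0.562 4.427
v -2.522 1.275 3.831
v -1.959 0.373 4.271
v -2.57 1.119 3.574
v -2.007 0.218 4.014
v -2.468 1.047 3.296
v -1.906 0.146 3.736
v -2.251 1.081 3.087
v -1.688 0.179 3.526
v -1.985 1.21 3.011
v -1.423 0.308 3.451
v -3.77 -3.126 2.012
v -2.953 -3.139 1.819
v -2.752 -3.847 2.715
v -3.57 -3.834 2.908
v -3.062 -2.708 2.183
v -2.861 -3.416 3.08
v -3.502 -2.473 2.467
v -3.302 -3.181 3.364
v -4.068 -2.543 2.538
v -3.868 -3.251 3.435
v -4.495 -2.886 2.363
v -4.294 -3.594 3.26
v -4.582 -3.341 2.023
v -4.382 -4.049 2.92
v -4.29 -3.696 1.678
v -4.089 -4.404 2.575
v -3.754 -3.783 1.489
v -3.554 -4.491 2.386
v -3.226 -3.564 1.544
v -3.026 -4.272 2.441
f 1 12 6
f 1 6 2
f 1 2 8
f 1 8 11
f 1 11 12
f 2 6 10
f 6 12 5
f 12 11 3
f 11 8 7
f 8 2 9
f 4 10 5
f 4 5 3
f 4 3 7
f 4 7 9
f 4 9 10
f 5 10 6
f 3 5 12
f 7 3 11
f 9 7 8
f 10 9 2
f 14 13 16
f 14 16 15
f 16 13 17
f 16 17 15
f 17 13 18
f 17 18 15
f 18 13 19
f 18 19 15
f 19 13 20
f 19 20 15
f 20 13 21
f 20 21 15
f 21 13 22
f 21 22 15
f 22 13 23
f 22 23 15
f 23 13 24
f 23 24 15
f 24 13 25
f 24 25 15
f 25 13 14
f 25 14 15
f 27 29 26
f 30 27 26
f 26 29 28
f 28 30 26
f 27 33 29
f 31 27 30
f 31 33 27
f 29 33 28
f 32 30 28
f 28 33 32
f 32 31 30
f 33 31 32
f 35 34 38
f 35 38 36
f 36 38 39
f 36 39 37
f 38 34 40
f 38 40 39
f 39 40 41
f 39 41 37
f 40 34 42
f 40 42 41
f 41 42 43
f 41 43 37
f 42 34 44
f 42 44 43
f 43 44 45
f 43 45 37
f 44 34 46
f 44 46 45
f 45 46 47
f 45 47 37
f 46 34 48
f 46 48 47
f 47 48 49
f 47 49 37
f 48 34 50
f 48 50 49
f 49 50 51
f 49 51 37
f 50 34 52
f 50 52 51
f 51 52 53
f 51 53 37
f 52 34 54
f 52 54 53
f 53 54 55
f 53 55 37
f 54 34 56
f 54 56 55
f 55 56 57
f 55 57 37
f 56 34 35
f 56 35 57
f 57 35 36
f 57 36 37
f 59 58 62
f 59 62 60
f 60 62 63
f 60 63 61
f 62 58 64
f 62 64 63
f 63 64 65
f 63 65 61
f 64 58 66
f 64 66 65
f 65 66 67
f 65 67 61
f 66 58 68
f 66 68 67
f 67 68 69
f 67 69 61
f 68 58 70
f 68 70 69
f 69 70 71
f 69 71 61
f 70 58 72
f 70 72 71
f 71 72 73
f 71 73 61
f 72 58 74
f 72 74 73
f 73 74 75
f 73 75 61
f 74 58 76
f 74 76 75
f 75 76 77
f 75 77 61
f 76 58 59
f 76 59 77
f 77 59 60
f 77 60 61



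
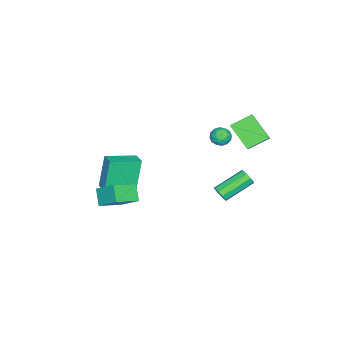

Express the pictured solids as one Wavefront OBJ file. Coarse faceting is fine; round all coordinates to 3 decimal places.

v 0.878 -4.639 -2.684
v 0.201 -4.571 -0.602
v -0.367 -3.248 -3.135
v -1.043 -3.18 -1.053
v 1.483 -4.04 -2.507
v 0.807 -3.972 -0.425
v 0.239 -2.649 -2.958
v -0.438 -2.581 -0.876
v -3.931 3.722 0.497
v -4.54 2.447 1.66
v -2.812 4.082 1.477
v -3.421 2.807 2.64
v -3.079 2.753 -0.12
v -3.688 1.478 1.043
v -1.96 3.113 0.86
v -2.569 1.838 2.023
v 2.539 -2.64 -0.914
v 3.765 -3.403 -0.296
v 2.803 -1.473 0.007
v 4.028 -2.236 0.624
v 3.212 -2.184 -1.684
v 4.437 -2.947 -1.067
v 3.475 -1.017 -0.764
v 4.701 -1.78 -0.146
v -3.165 1.311 1.169
v -2.647 1.655 0.941
v -3.133 0.685 0.299
v -2.615 1.029 0.071
v -2.547 0.642 0.604
v -2.566 1.029 1.142
v -3.214 1.311 0.098
v -3.233 1.698 0.636
v -2.677 1.655 0.279
v -2.265 1.241 0.592
v -3.515 1.099 0.648
v -3.103 0.685 0.961
v -2.909 1.538 1.131
v -2.871 0.802 0.109
v -2.831 0.575 0.422
v -2.527 0.777 0.288
v -2.861 1.17 1.249
v -2.557 1.372 1.115
v -2.498 0.777 0.917
v -3.223 0.968 0.125
v -2.919 1.17 -0.009
v -3.253 1.563 0.952
v -2.949 1.765 0.818
v -3.282 1.563 0.323
v -2.622 1.74 0.608
v -2.603 1.372 0.097
v -2.955 1.538 0.113
v -2.967 1.765 0.429
v -2.38 1.497 0.792
v -2.361 1.129 0.281
v -2.321 0.902 0.594
v -2.332 1.129 0.91
v -2.397 1.497 0.403
v -3.419 1.211 0.959
v -3.4 0.843 0.448
v -3.448 1.211 0.33
v -3.459 1.438 0.646
v -3.177 0.968 1.143
v -3.158 0.6 0.632
v -2.813 0.575 0.811
v -2.825 0.802 1.127
v -3.383 0.843 0.837
v -0.865 1.975 -2.629
v -0.572 1.997 -2.164
v -1.982 3.106 -1.326
v -2.275 3.085 -1.791
v -0.479 2.284 -2.388
v -1.889 3.394 -1.55
v -0.567 2.427 -2.725
v -1.976 3.537 -1.887
v -0.794 2.359 -3.017
v -2.204 3.468 -2.179
v -1.055 2.111 -3.127
v -2.464 3.22 -2.289
v -1.227 1.8 -3.004
v -2.636 2.909 -2.167
v -1.229 1.57 -2.706
v -2.639 2.68 -1.868
v -1.062 1.531 -2.371
v -2.472 2.64 -1.534
v -0.802 1.699 -2.157
v -2.212 2.809 -1.32
f 2 4 1
f 5 2 1
f 1 4 3
f 3 5 1
f 2 8 4
f 6 2 5
f 6 8 2
f 4 8 3
f 7 5 3
f 3 8 7
f 7 6 5
f 8 6 7
f 10 12 9
f 13 10 9
f 9 12 11
f 11 13 9
f 10 16 12
f 14 10 13
f 14 16 10
f 12 16 11
f 15 13 11
f 11 16 15
f 15 14 13
f 16 14 15
f 18 20 17
f 21 18 17
f 17 20 19
f 19 21 17
f 18 24 20
f 22 18 21
f 22 24 18
f 20 24 19
f 23 21 19
f 19 24 23
f 23 22 21
f 24 22 23
f 25 62 41
f 62 36 65
f 41 65 30
f 62 65 41
f 25 41 37
f 41 30 42
f 37 42 26
f 41 42 37
f 25 37 46
f 37 26 47
f 46 47 32
f 37 47 46
f 25 46 58
f 46 32 61
f 58 61 35
f 46 61 58
f 25 58 62
f 58 35 66
f 62 66 36
f 58 66 62
f 26 42 53
f 42 30 56
f 53 56 34
f 42 56 53
f 30 65 43
f 65 36 64
f 43 64 29
f 65 64 43
f 36 66 63
f 66 35 59
f 63 59 27
f 66 59 63
f 35 61 60
f 61 32 48
f 60 48 31
f 61 48 60
f 32 47 52
f 47 26 49
f 52 49 33
f 47 49 52
f 28 54 40
f 54 34 55
f 40 55 29
f 54 55 40
f 28 40 38
f 40 29 39
f 38 39 27
f 40 39 38
f 28 38 45
f 38 27 44
f 45 44 31
f 38 44 45
f 28 45 50
f 45 31 51
f 50 51 33
f 45 51 50
f 28 50 54
f 50 33 57
f 54 57 34
f 50 57 54
f 29 55 43
f 55 34 56
f 43 56 30
f 55 56 43
f 27 39 63
f 39 29 64
f 63 64 36
f 39 64 63
f 31 44 60
f 44 27 59
f 60 59 35
f 44 59 60
f 33 51 52
f 51 31 48
f 52 48 32
f 51 48 52
f 34 57 53
f 57 33 49
f 53 49 26
f 57 49 53
f 68 67 71
f 68 71 69
f 69 71 72
f 69 72 70
f 71 67 73
f 71 73 72
f 72 73 74
f 72 74 70
f 73 67 75
f 73 75 74
f 74 75 76
f 74 76 70
f 75 67 77
f 75 77 76
f 76 77 78
f 76 78 70
f 77 67 79
f 77 79 78
f 78 79 80
f 78 80 70
f 79 67 81
f 79 81 80
f 80 81 82
f 80 82 70
f 81 67 83
f 81 83 82
f 82 83 84
f 82 84 70
f 83 67 85
f 83 85 84
f 84 85 86
f 84 86 70
f 85 67 68
f 85 68 86
f 86 68 69
f 86 69 70



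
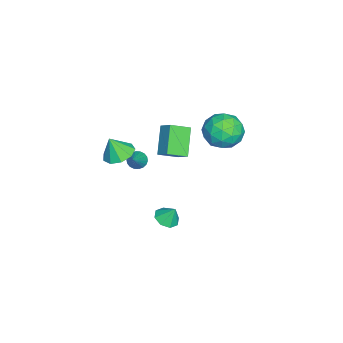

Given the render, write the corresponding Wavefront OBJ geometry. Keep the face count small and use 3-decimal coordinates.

v 1.342 -1.071 1.266
v 1.696 -1.163 0.855
v 2.598 -1.009 2.334
v 1.68 -0.919 0.859
v 1.597 -0.705 0.944
v 1.464 -0.564 1.093
v 1.306 -0.523 1.276
v 1.156 -0.59 1.456
v 1.042 -0.753 1.599
v 0.988 -0.979 1.676
v 1.004 -1.224 1.672
v 1.087 -1.438 1.587
v 1.221 -1.579 1.438
v 1.378 -1.62 1.256
v 1.529 -1.552 1.075
v 1.642 -1.389 0.932
v 2.604 -1.721 2.766
v 3.438 -1.973 2.586
v 2.716 -2.179 3.934
v 3.435 -1.406 2.809
v 3.043 -0.987 3.011
v 2.445 -0.911 3.099
v 1.921 -1.214 3.03
v 1.717 -1.755 2.838
v 1.928 -2.279 2.612
v 2.454 -2.543 2.458
v 3.051 -2.422 2.448
v 0.709 0.935 1.309
v -0.578 0.844 2.55
v 1.198 1.535 1.859
v -0.088 1.444 3.101
v 1.288 -0.024 1.839
v 0.002 -0.115 3.081
v 1.778 0.576 2.39
v 0.491 0.485 3.631
v -4.018 3.064 0.93
v -3.084 3.794 0.694
v -2.856 1.506 0.706
v -1.922 2.236 0.47
v -2.391 2.196 1.584
v -3.109 3.159 1.722
v -2.831 2.141 -0.322
v -3.549 3.104 -0.184
v -2.351 3.224 -0.08
v -2.078 3.258 1.097
v -3.862 2.042 0.303
v -3.589 2.076 1.48
v -3.653 3.566 0.832
v -2.287 1.734 0.568
v -2.562 1.71 1.223
v -2.013 2.14 1.084
v -3.668 3.192 1.436
v -3.119 3.622 1.297
v -2.711 2.682 1.82
v -2.821 1.678 0.103
v -2.272 2.108 -0.036
v -3.927 3.16 0.316
v -3.378 3.59 0.177
v -3.229 2.618 -0.42
v -2.673 3.66 0.238
v -1.99 2.745 0.106
v -2.524 2.689 -0.359
v -2.946 3.255 -0.278
v -2.513 3.68 0.93
v -1.83 2.764 0.798
v -2.105 2.74 1.453
v -2.528 3.306 1.534
v -2.082 3.345 0.475
v -4.11 2.536 0.602
v -3.427 1.62 0.47
v -3.412 1.994 -0.134
v -3.835 2.56 -0.053
v -3.95 2.555 1.294
v -3.267 1.64 1.162
v -2.994 2.045 1.678
v -3.416 2.611 1.759
v -3.858 1.955 0.925
v 0.049 0.195 -4.446
v 0.431 -0.38 -4.18
v 0.151 0.685 -3.534
v 0.764 0.007 -4.426
v 0.678 0.504 -4.683
v 0.223 0.821 -4.801
v -0.334 0.77 -4.711
v -0.667 0.383 -4.466
v -0.581 -0.114 -4.209
v -0.126 -0.43 -4.091
f 2 1 4
f 2 4 3
f 4 1 5
f 4 5 3
f 5 1 6
f 5 6 3
f 6 1 7
f 6 7 3
f 7 1 8
f 7 8 3
f 8 1 9
f 8 9 3
f 9 1 10
f 9 10 3
f 10 1 11
f 10 11 3
f 11 1 12
f 11 12 3
f 12 1 13
f 12 13 3
f 13 1 14
f 13 14 3
f 14 1 15
f 14 15 3
f 15 1 16
f 15 16 3
f 16 1 2
f 16 2 3
f 18 17 20
f 18 20 19
f 20 17 21
f 20 21 19
f 21 17 22
f 21 22 19
f 22 17 23
f 22 23 19
f 23 17 24
f 23 24 19
f 24 17 25
f 24 25 19
f 25 17 26
f 25 26 19
f 26 17 27
f 26 27 19
f 27 17 18
f 27 18 19
f 29 31 28
f 32 29 28
f 28 31 30
f 30 32 28
f 29 35 31
f 33 29 32
f 33 35 29
f 31 35 30
f 34 32 30
f 30 35 34
f 34 33 32
f 35 33 34
f 36 73 52
f 73 47 76
f 52 76 41
f 73 76 52
f 36 52 48
f 52 41 53
f 48 53 37
f 52 53 48
f 36 48 57
f 48 37 58
f 57 58 43
f 48 58 57
f 36 57 69
f 57 43 72
f 69 72 46
f 57 72 69
f 36 69 73
f 69 46 77
f 73 77 47
f 69 77 73
f 37 53 64
f 53 41 67
f 64 67 45
f 53 67 64
f 41 76 54
f 76 47 75
f 54 75 40
f 76 75 54
f 47 77 74
f 77 46 70
f 74 70 38
f 77 70 74
f 46 72 71
f 72 43 59
f 71 59 42
f 72 59 71
f 43 58 63
f 58 37 60
f 63 60 44
f 58 60 63
f 39 65 51
f 65 45 66
f 51 66 40
f 65 66 51
f 39 51 49
f 51 40 50
f 49 50 38
f 51 50 49
f 39 49 56
f 49 38 55
f 56 55 42
f 49 55 56
f 39 56 61
f 56 42 62
f 61 62 44
f 56 62 61
f 39 61 65
f 61 44 68
f 65 68 45
f 61 68 65
f 40 66 54
f 66 45 67
f 54 67 41
f 66 67 54
f 38 50 74
f 50 40 75
f 74 75 47
f 50 75 74
f 42 55 71
f 55 38 70
f 71 70 46
f 55 70 71
f 44 62 63
f 62 42 59
f 63 59 43
f 62 59 63
f 45 68 64
f 68 44 60
f 64 60 37
f 68 60 64
f 79 78 81
f 79 81 80
f 81 78 82
f 81 82 80
f 82 78 83
f 82 83 80
f 83 78 84
f 83 84 80
f 84 78 85
f 84 85 80
f 85 78 86
f 85 86 80
f 86 78 87
f 86 87 80
f 87 78 79
f 87 79 80



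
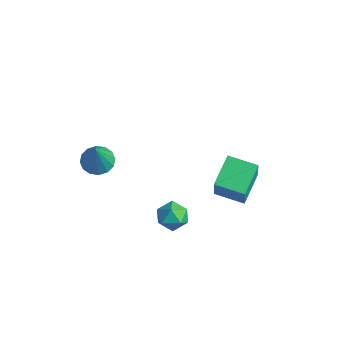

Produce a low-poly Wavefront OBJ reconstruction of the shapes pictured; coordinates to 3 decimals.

v -3.274 -1.711 1.625
v -2.826 -1.027 1.677
v -2.606 -2.289 3.475
v -3.202 -0.925 1.844
v -3.598 -1.033 1.953
v -3.906 -1.324 1.974
v -4.046 -1.718 1.902
v -3.979 -2.11 1.755
v -3.722 -2.396 1.573
v -3.346 -2.498 1.406
v -2.951 -2.39 1.297
v -2.642 -2.099 1.276
v -2.502 -1.705 1.348
v -2.57 -1.312 1.495
v 0.122 0.626 -0.878
v 0.891 0.33 -1.093
v -0.211 -0.61 -0.367
v 0.558 -0.906 -0.582
v 0.482 -0.333 0.044
v 0.687 0.431 -0.272
v -0.007 -0.711 -1.188
v 0.198 0.053 -1.504
v 0.811 -0.496 -1.284
v 1.113 -0.263 -0.523
v -0.433 -0.017 -0.937
v -0.131 0.216 -0.176
v -0.595 3.089 -1.985
v -0.035 2.622 -0.416
v -1.368 4.529 -1.28
v -0.808 4.061 0.289
v 0.708 3.899 -2.209
v 1.268 3.431 -0.64
v -0.065 5.338 -1.504
v 0.495 4.871 0.065
f 2 1 4
f 2 4 3
f 4 1 5
f 4 5 3
f 5 1 6
f 5 6 3
f 6 1 7
f 6 7 3
f 7 1 8
f 7 8 3
f 8 1 9
f 8 9 3
f 9 1 10
f 9 10 3
f 10 1 11
f 10 11 3
f 11 1 12
f 11 12 3
f 12 1 13
f 12 13 3
f 13 1 14
f 13 14 3
f 14 1 2
f 14 2 3
f 15 26 20
f 15 20 16
f 15 16 22
f 15 22 25
f 15 25 26
f 16 20 24
f 20 26 19
f 26 25 17
f 25 22 21
f 22 16 23
f 18 24 19
f 18 19 17
f 18 17 21
f 18 21 23
f 18 23 24
f 19 24 20
f 17 19 26
f 21 17 25
f 23 21 22
f 24 23 16
f 28 30 27
f 31 28 27
f 27 30 29
f 29 31 27
f 28 34 30
f 32 28 31
f 32 34 28
f 30 34 29
f 33 31 29
f 29 34 33
f 33 32 31
f 34 32 33



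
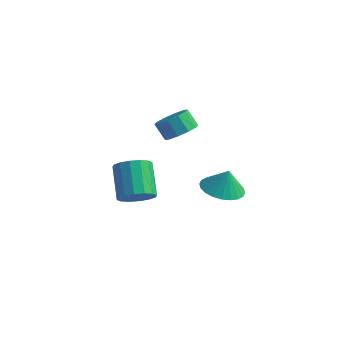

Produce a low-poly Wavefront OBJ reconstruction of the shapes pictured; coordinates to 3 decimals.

v -2.516 2.646 -0.488
v -1.885 2.269 0.031
v -2.533 2.337 0.867
v -3.164 2.714 0.348
v -1.811 2.821 0.043
v -2.459 2.888 0.88
v -2.007 3.305 -0.147
v -2.654 3.373 0.689
v -2.397 3.538 -0.468
v -3.045 3.606 0.368
v -2.833 3.43 -0.797
v -3.48 3.498 0.04
v -3.147 3.023 -1.007
v -3.795 3.091 -0.171
v -3.221 2.472 -1.02
v -3.869 2.539 -0.183
v -3.026 1.987 -0.829
v -3.673 2.055 0.007
v -2.635 1.754 -0.508
v -3.283 1.822 0.328
v -2.2 1.862 -0.18
v -2.847 1.93 0.657
v 0.908 0.8 -2.031
v 1.827 1.322 -2.297
v 1.152 0.98 -0.829
v 1.548 1.644 -2.288
v 1.172 1.836 -2.24
v 0.756 1.871 -2.161
v 0.362 1.743 -2.062
v 0.052 1.471 -1.958
v -0.128 1.097 -1.865
v -0.15 0.678 -1.798
v -0.011 0.277 -1.766
v 0.267 -0.044 -1.774
v 0.643 -0.237 -1.822
v 1.06 -0.272 -1.901
v 1.453 -0.144 -2
v 1.763 0.128 -2.104
v 1.943 0.502 -2.197
v 1.965 0.922 -2.265
v -1.01 -3.375 -0.873
v -0.483 -2.664 -1.082
v -1.443 -1.593 0.145
v -1.97 -2.305 0.353
v -0.843 -2.641 -1.384
v -1.803 -1.57 -0.157
v -1.249 -2.815 -1.549
v -2.208 -1.744 -0.323
v -1.59 -3.139 -1.534
v -2.55 -2.068 -0.307
v -1.776 -3.526 -1.341
v -2.736 -2.456 -0.114
v -1.757 -3.873 -1.023
v -2.717 -2.803 0.204
v -1.537 -4.087 -0.665
v -2.497 -3.016 0.562
v -1.177 -4.11 -0.363
v -2.137 -3.039 0.864
v -0.772 -3.936 -0.197
v -1.731 -2.865 1.029
v -0.43 -3.612 -0.213
v -1.39 -2.541 1.014
v -0.244 -3.224 -0.406
v -1.204 -2.154 0.821
v -0.263 -2.877 -0.724
v -1.223 -1.807 0.503
f 2 1 5
f 2 5 3
f 3 5 6
f 3 6 4
f 5 1 7
f 5 7 6
f 6 7 8
f 6 8 4
f 7 1 9
f 7 9 8
f 8 9 10
f 8 10 4
f 9 1 11
f 9 11 10
f 10 11 12
f 10 12 4
f 11 1 13
f 11 13 12
f 12 13 14
f 12 14 4
f 13 1 15
f 13 15 14
f 14 15 16
f 14 16 4
f 15 1 17
f 15 17 16
f 16 17 18
f 16 18 4
f 17 1 19
f 17 19 18
f 18 19 20
f 18 20 4
f 19 1 21
f 19 21 20
f 20 21 22
f 20 22 4
f 21 1 2
f 21 2 22
f 22 2 3
f 22 3 4
f 24 23 26
f 24 26 25
f 26 23 27
f 26 27 25
f 27 23 28
f 27 28 25
f 28 23 29
f 28 29 25
f 29 23 30
f 29 30 25
f 30 23 31
f 30 31 25
f 31 23 32
f 31 32 25
f 32 23 33
f 32 33 25
f 33 23 34
f 33 34 25
f 34 23 35
f 34 35 25
f 35 23 36
f 35 36 25
f 36 23 37
f 36 37 25
f 37 23 38
f 37 38 25
f 38 23 39
f 38 39 25
f 39 23 40
f 39 40 25
f 40 23 24
f 40 24 25
f 42 41 45
f 42 45 43
f 43 45 46
f 43 46 44
f 45 41 47
f 45 47 46
f 46 47 48
f 46 48 44
f 47 41 49
f 47 49 48
f 48 49 50
f 48 50 44
f 49 41 51
f 49 51 50
f 50 51 52
f 50 52 44
f 51 41 53
f 51 53 52
f 52 53 54
f 52 54 44
f 53 41 55
f 53 55 54
f 54 55 56
f 54 56 44
f 55 41 57
f 55 57 56
f 56 57 58
f 56 58 44
f 57 41 59
f 57 59 58
f 58 59 60
f 58 60 44
f 59 41 61
f 59 61 60
f 60 61 62
f 60 62 44
f 61 41 63
f 61 63 62
f 62 63 64
f 62 64 44
f 63 41 65
f 63 65 64
f 64 65 66
f 64 66 44
f 65 41 42
f 65 42 66
f 66 42 43
f 66 43 44



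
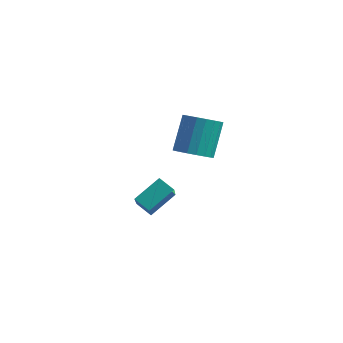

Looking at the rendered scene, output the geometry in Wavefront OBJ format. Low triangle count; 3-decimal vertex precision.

v -0.14 1.728 -1.254
v 0.504 3.087 -0.339
v -0.836 3.11 -2.817
v -0.193 4.469 -1.902
v 0.753 1.631 -1.738
v 1.396 2.99 -0.823
v 0.056 3.013 -3.301
v 0.7 4.372 -2.386
v 2.7 2.528 2.605
v 3.701 2.477 2.736
v 3.54 3.761 4.466
v 2.54 3.812 4.335
v 3.653 2.834 2.467
v 3.492 4.118 4.196
v 3.417 3.13 2.225
v 3.256 4.414 3.954
v 3.039 3.307 2.058
v 2.878 4.591 3.788
v 2.594 3.329 2
v 2.433 4.614 3.73
v 2.17 3.193 2.062
v 2.009 4.478 3.791
v 1.851 2.926 2.231
v 1.69 4.21 3.96
v 1.7 2.579 2.474
v 1.539 3.863 4.204
v 1.748 2.222 2.744
v 1.587 3.506 4.473
v 1.984 1.926 2.986
v 1.823 3.21 4.715
v 2.362 1.749 3.152
v 2.201 3.033 4.882
v 2.807 1.726 3.21
v 2.646 3.011 4.94
v 3.231 1.862 3.149
v 3.07 3.147 4.878
v 3.55 2.13 2.98
v 3.389 3.414 4.709
f 2 4 1
f 5 2 1
f 1 4 3
f 3 5 1
f 2 8 4
f 6 2 5
f 6 8 2
f 4 8 3
f 7 5 3
f 3 8 7
f 7 6 5
f 8 6 7
f 10 9 13
f 10 13 11
f 11 13 14
f 11 14 12
f 13 9 15
f 13 15 14
f 14 15 16
f 14 16 12
f 15 9 17
f 15 17 16
f 16 17 18
f 16 18 12
f 17 9 19
f 17 19 18
f 18 19 20
f 18 20 12
f 19 9 21
f 19 21 20
f 20 21 22
f 20 22 12
f 21 9 23
f 21 23 22
f 22 23 24
f 22 24 12
f 23 9 25
f 23 25 24
f 24 25 26
f 24 26 12
f 25 9 27
f 25 27 26
f 26 27 28
f 26 28 12
f 27 9 29
f 27 29 28
f 28 29 30
f 28 30 12
f 29 9 31
f 29 31 30
f 30 31 32
f 30 32 12
f 31 9 33
f 31 33 32
f 32 33 34
f 32 34 12
f 33 9 35
f 33 35 34
f 34 35 36
f 34 36 12
f 35 9 37
f 35 37 36
f 36 37 38
f 36 38 12
f 37 9 10
f 37 10 38
f 38 10 11
f 38 11 12



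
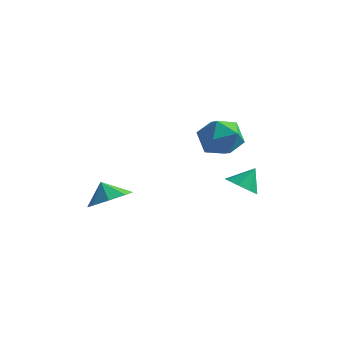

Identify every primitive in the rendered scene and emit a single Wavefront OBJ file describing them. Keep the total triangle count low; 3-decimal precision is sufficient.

v 2.874 3.148 1.495
v 3.632 3.203 1.186
v 3.206 3.792 2.425
v 3.259 3.671 0.995
v 2.662 3.832 1.096
v 2.188 3.593 1.431
v 2.116 3.092 1.803
v 2.488 2.624 1.995
v 3.086 2.463 1.893
v 3.56 2.703 1.558
v -2.719 1.451 0.043
v -1.819 1.289 0.616
v -3.281 1.569 0.957
v -1.941 2.087 0.438
v -2.519 2.513 0.029
v -3.215 2.316 -0.373
v -3.62 1.613 -0.531
v -3.497 0.815 -0.353
v -2.919 0.39 0.056
v -2.224 0.586 0.458
v 1.387 4.649 3.74
v 1.943 4.366 4.701
v 1.237 2.854 3.299
v 1.793 2.571 4.26
v 0.737 3.011 4.318
v 0.829 4.12 4.59
v 2.351 3.1 3.41
v 2.443 4.209 3.682
v 2.539 3.409 4.497
v 1.541 3.354 5.058
v 1.639 3.866 2.942
v 0.641 3.811 3.503
f 2 1 4
f 2 4 3
f 4 1 5
f 4 5 3
f 5 1 6
f 5 6 3
f 6 1 7
f 6 7 3
f 7 1 8
f 7 8 3
f 8 1 9
f 8 9 3
f 9 1 10
f 9 10 3
f 10 1 2
f 10 2 3
f 12 11 14
f 12 14 13
f 14 11 15
f 14 15 13
f 15 11 16
f 15 16 13
f 16 11 17
f 16 17 13
f 17 11 18
f 17 18 13
f 18 11 19
f 18 19 13
f 19 11 20
f 19 20 13
f 20 11 12
f 20 12 13
f 21 32 26
f 21 26 22
f 21 22 28
f 21 28 31
f 21 31 32
f 22 26 30
f 26 32 25
f 32 31 23
f 31 28 27
f 28 22 29
f 24 30 25
f 24 25 23
f 24 23 27
f 24 27 29
f 24 29 30
f 25 30 26
f 23 25 32
f 27 23 31
f 29 27 28
f 30 29 22



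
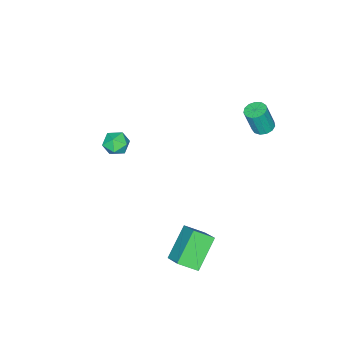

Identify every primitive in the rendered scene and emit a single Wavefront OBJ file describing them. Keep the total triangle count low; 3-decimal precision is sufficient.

v 2.239 2.65 -4.196
v 0.823 2.513 -2.983
v 2.758 3.58 -3.485
v 1.342 3.442 -2.272
v 2.818 1.878 -3.608
v 1.402 1.74 -2.395
v 3.337 2.807 -2.897
v 1.921 2.67 -1.684
v 0.541 -2.221 0.673
v 1.15 -2.492 0.387
v -0.03 -3.208 0.393
v 0.579 -3.479 0.107
v 0.526 -3.385 0.824
v 0.879 -2.775 0.997
v 0.241 -2.925 -0.217
v 0.594 -2.315 -0.044
v 0.965 -2.927 -0.164
v 1.141 -3.211 0.48
v -0.021 -2.489 0.3
v 0.155 -2.773 0.944
v -3.265 2.801 2.052
v -2.908 2.403 1.887
v -2.597 2.12 3.243
v -2.955 2.519 3.408
v -2.741 2.67 1.904
v -2.431 2.387 3.261
v -2.741 2.979 1.969
v -2.43 2.696 3.325
v -2.907 3.232 2.059
v -2.596 2.949 3.416
v -3.187 3.348 2.148
v -2.876 3.065 3.504
v -3.492 3.29 2.206
v -3.181 3.007 3.562
v -3.725 3.078 2.215
v -3.414 2.795 3.571
v -3.812 2.777 2.172
v -3.501 2.494 3.528
v -3.726 2.485 2.091
v -3.415 2.202 3.448
v -3.493 2.293 1.998
v -3.182 2.01 3.354
v -3.188 2.262 1.922
v -2.878 1.979 3.278
f 2 4 1
f 5 2 1
f 1 4 3
f 3 5 1
f 2 8 4
f 6 2 5
f 6 8 2
f 4 8 3
f 7 5 3
f 3 8 7
f 7 6 5
f 8 6 7
f 9 20 14
f 9 14 10
f 9 10 16
f 9 16 19
f 9 19 20
f 10 14 18
f 14 20 13
f 20 19 11
f 19 16 15
f 16 10 17
f 12 18 13
f 12 13 11
f 12 11 15
f 12 15 17
f 12 17 18
f 13 18 14
f 11 13 20
f 15 11 19
f 17 15 16
f 18 17 10
f 22 21 25
f 22 25 23
f 23 25 26
f 23 26 24
f 25 21 27
f 25 27 26
f 26 27 28
f 26 28 24
f 27 21 29
f 27 29 28
f 28 29 30
f 28 30 24
f 29 21 31
f 29 31 30
f 30 31 32
f 30 32 24
f 31 21 33
f 31 33 32
f 32 33 34
f 32 34 24
f 33 21 35
f 33 35 34
f 34 35 36
f 34 36 24
f 35 21 37
f 35 37 36
f 36 37 38
f 36 38 24
f 37 21 39
f 37 39 38
f 38 39 40
f 38 40 24
f 39 21 41
f 39 41 40
f 40 41 42
f 40 42 24
f 41 21 43
f 41 43 42
f 42 43 44
f 42 44 24
f 43 21 22
f 43 22 44
f 44 22 23
f 44 23 24



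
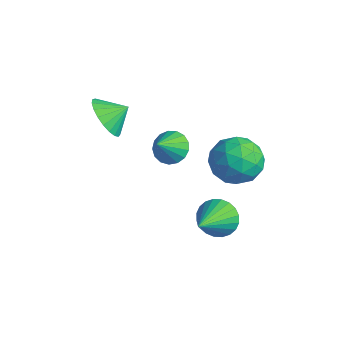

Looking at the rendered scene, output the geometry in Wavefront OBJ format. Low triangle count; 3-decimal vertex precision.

v 1.75 2 -0.187
v 2.785 2.229 0.221
v 1.895 0.271 0.419
v 2.93 0.5 0.827
v 2.013 0.966 1.309
v 1.924 2.034 0.935
v 2.756 0.466 -0.295
v 2.667 1.534 -0.669
v 3.407 1.281 0.154
v 2.948 1.59 1.145
v 1.732 0.91 -0.505
v 1.273 1.219 0.486
v 2.255 2.266 -0.036
v 2.425 0.234 0.676
v 1.886 0.508 0.96
v 2.495 0.642 1.199
v 1.749 2.152 0.384
v 2.357 2.286 0.623
v 1.904 1.544 1.263
v 2.323 0.214 0.017
v 2.931 0.348 0.256
v 2.185 1.858 -0.559
v 2.794 1.992 -0.32
v 2.776 0.956 -0.623
v 3.229 1.844 0.164
v 3.314 0.827 0.52
v 3.211 0.807 -0.139
v 3.159 1.435 -0.359
v 2.959 2.025 0.747
v 3.044 1.009 1.103
v 2.505 1.283 1.387
v 2.453 1.911 1.167
v 3.324 1.468 0.708
v 1.636 1.491 -0.463
v 1.721 0.475 -0.107
v 2.227 0.589 -0.527
v 2.175 1.217 -0.747
v 1.366 1.673 0.12
v 1.451 0.656 0.476
v 1.521 1.065 0.999
v 1.469 1.693 0.779
v 1.356 1.032 -0.068
v 1.905 0.745 -3.346
v 2.446 0.597 -4.024
v 2.875 -0.805 -2.234
v 2.622 0.833 -3.849
v 2.69 1.056 -3.596
v 2.637 1.232 -3.306
v 2.474 1.333 -3.022
v 2.224 1.345 -2.787
v 1.925 1.266 -2.637
v 1.623 1.107 -2.595
v 1.365 0.894 -2.668
v 1.188 0.657 -2.844
v 1.121 0.434 -3.096
v 1.173 0.258 -3.386
v 1.337 0.157 -3.67
v 1.587 0.145 -3.905
v 1.886 0.224 -4.055
v 2.187 0.383 -4.097
v -0.309 0.038 -0.327
v 0.13 -0.329 -0.857
v 0.029 -0.818 0.547
v 0.363 -0.08 -0.704
v 0.442 0.195 -0.465
v 0.349 0.435 -0.194
v 0.105 0.583 0.046
v -0.234 0.607 0.201
v -0.59 0.501 0.235
v -0.882 0.288 0.14
v -1.043 0.019 -0.062
v -1.036 -0.246 -0.325
v -0.862 -0.446 -0.588
v -0.562 -0.535 -0.791
v -0.204 -0.493 -0.888
v -2.065 -1.759 1.065
v -1.571 -1.44 0.257
v -1.715 -0.961 1.595
v -1.938 -1.249 0.214
v -2.327 -1.147 0.318
v -2.671 -1.151 0.552
v -2.911 -1.26 0.874
v -3.004 -1.455 1.229
v -2.935 -1.703 1.556
v -2.715 -1.96 1.798
v -2.384 -2.182 1.913
v -1.997 -2.332 1.882
v -1.622 -2.382 1.709
v -1.324 -2.324 1.425
v -1.154 -2.169 1.079
v -1.141 -1.943 0.73
v -1.289 -1.685 0.439
f 1 38 17
f 38 12 41
f 17 41 6
f 38 41 17
f 1 17 13
f 17 6 18
f 13 18 2
f 17 18 13
f 1 13 22
f 13 2 23
f 22 23 8
f 13 23 22
f 1 22 34
f 22 8 37
f 34 37 11
f 22 37 34
f 1 34 38
f 34 11 42
f 38 42 12
f 34 42 38
f 2 18 29
f 18 6 32
f 29 32 10
f 18 32 29
f 6 41 19
f 41 12 40
f 19 40 5
f 41 40 19
f 12 42 39
f 42 11 35
f 39 35 3
f 42 35 39
f 11 37 36
f 37 8 24
f 36 24 7
f 37 24 36
f 8 23 28
f 23 2 25
f 28 25 9
f 23 25 28
f 4 30 16
f 30 10 31
f 16 31 5
f 30 31 16
f 4 16 14
f 16 5 15
f 14 15 3
f 16 15 14
f 4 14 21
f 14 3 20
f 21 20 7
f 14 20 21
f 4 21 26
f 21 7 27
f 26 27 9
f 21 27 26
f 4 26 30
f 26 9 33
f 30 33 10
f 26 33 30
f 5 31 19
f 31 10 32
f 19 32 6
f 31 32 19
f 3 15 39
f 15 5 40
f 39 40 12
f 15 40 39
f 7 20 36
f 20 3 35
f 36 35 11
f 20 35 36
f 9 27 28
f 27 7 24
f 28 24 8
f 27 24 28
f 10 33 29
f 33 9 25
f 29 25 2
f 33 25 29
f 44 43 46
f 44 46 45
f 46 43 47
f 46 47 45
f 47 43 48
f 47 48 45
f 48 43 49
f 48 49 45
f 49 43 50
f 49 50 45
f 50 43 51
f 50 51 45
f 51 43 52
f 51 52 45
f 52 43 53
f 52 53 45
f 53 43 54
f 53 54 45
f 54 43 55
f 54 55 45
f 55 43 56
f 55 56 45
f 56 43 57
f 56 57 45
f 57 43 58
f 57 58 45
f 58 43 59
f 58 59 45
f 59 43 60
f 59 60 45
f 60 43 44
f 60 44 45
f 62 61 64
f 62 64 63
f 64 61 65
f 64 65 63
f 65 61 66
f 65 66 63
f 66 61 67
f 66 67 63
f 67 61 68
f 67 68 63
f 68 61 69
f 68 69 63
f 69 61 70
f 69 70 63
f 70 61 71
f 70 71 63
f 71 61 72
f 71 72 63
f 72 61 73
f 72 73 63
f 73 61 74
f 73 74 63
f 74 61 75
f 74 75 63
f 75 61 62
f 75 62 63
f 77 76 79
f 77 79 78
f 79 76 80
f 79 80 78
f 80 76 81
f 80 81 78
f 81 76 82
f 81 82 78
f 82 76 83
f 82 83 78
f 83 76 84
f 83 84 78
f 84 76 85
f 84 85 78
f 85 76 86
f 85 86 78
f 86 76 87
f 86 87 78
f 87 76 88
f 87 88 78
f 88 76 89
f 88 89 78
f 89 76 90
f 89 90 78
f 90 76 91
f 90 91 78
f 91 76 92
f 91 92 78
f 92 76 77
f 92 77 78

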